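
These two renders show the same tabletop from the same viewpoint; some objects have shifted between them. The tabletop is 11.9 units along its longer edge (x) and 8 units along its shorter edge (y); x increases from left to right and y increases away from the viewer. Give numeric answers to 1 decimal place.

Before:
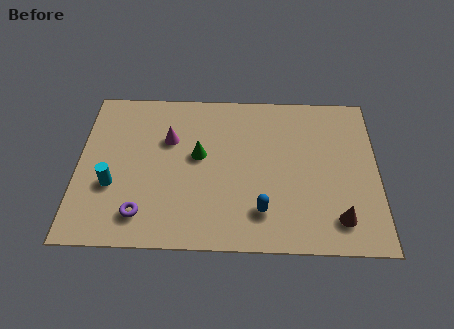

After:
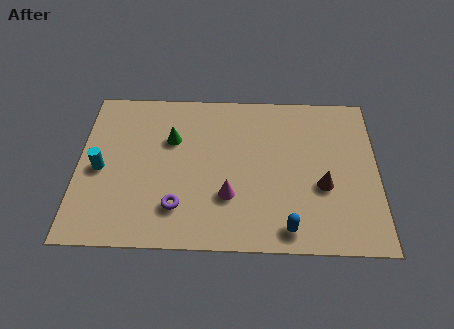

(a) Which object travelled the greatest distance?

the magenta cone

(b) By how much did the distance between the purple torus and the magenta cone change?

-1.8

They were about 3.9 units apart before and 2.1 after — 1.8 units closer together.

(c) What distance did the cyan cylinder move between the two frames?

0.9

The cyan cylinder was near (1.4, 2.9) before and (0.9, 3.7) after, so it travelled √(0.5² + 0.8²) ≈ 0.9 units.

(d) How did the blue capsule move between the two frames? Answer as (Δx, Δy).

(1.0, -0.8)

The blue capsule was at about (7.3, 1.8) and moved to about (8.3, 1.0).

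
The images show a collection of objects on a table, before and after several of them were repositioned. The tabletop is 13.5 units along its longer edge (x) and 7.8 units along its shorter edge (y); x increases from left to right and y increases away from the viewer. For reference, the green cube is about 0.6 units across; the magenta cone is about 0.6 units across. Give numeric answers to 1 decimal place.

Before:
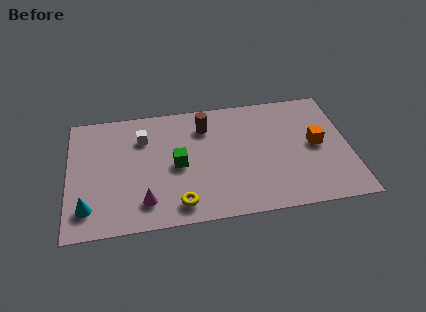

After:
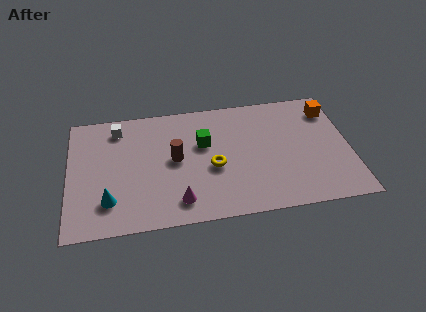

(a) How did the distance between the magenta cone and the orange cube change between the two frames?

+0.3

Before: roughly 8.6 units apart; after: 8.9. That's 0.3 units further apart.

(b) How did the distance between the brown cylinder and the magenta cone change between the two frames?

-2.6

The distance was about 5.3 in the first image and 2.7 in the second, so they moved 2.6 units closer together.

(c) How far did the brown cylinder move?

2.4

From (6.6, 6.0) to (5.1, 4.1), the brown cylinder covered √(1.5² + 1.9²) ≈ 2.4 units.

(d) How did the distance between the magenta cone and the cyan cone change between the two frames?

+0.6

They were about 2.7 units apart before and 3.3 after — 0.6 units further apart.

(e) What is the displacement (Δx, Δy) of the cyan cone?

(1.0, 0.3)

The cyan cone was at about (0.9, 1.6) and moved to about (1.9, 1.9).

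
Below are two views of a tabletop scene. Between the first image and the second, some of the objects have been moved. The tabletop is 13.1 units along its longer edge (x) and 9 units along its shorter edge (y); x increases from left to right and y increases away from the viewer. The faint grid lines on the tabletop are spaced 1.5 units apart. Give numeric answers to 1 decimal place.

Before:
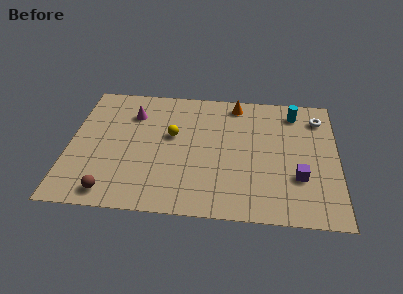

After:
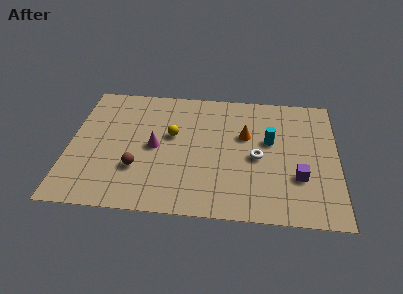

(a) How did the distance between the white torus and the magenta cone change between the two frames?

-4.2

The distance was about 9.2 in the first image and 5.0 in the second, so they moved 4.2 units closer together.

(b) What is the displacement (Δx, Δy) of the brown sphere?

(1.2, 1.7)

From the two frames, the brown sphere sits at roughly (2.2, 1.1) before and (3.4, 2.8) after.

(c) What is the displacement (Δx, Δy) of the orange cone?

(0.5, -2.3)

From the two frames, the orange cone sits at roughly (8.1, 7.9) before and (8.6, 5.6) after.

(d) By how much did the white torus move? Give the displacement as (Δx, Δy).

(-3.0, -3.1)

The white torus started near (12.2, 7.2) and ended near (9.2, 4.1).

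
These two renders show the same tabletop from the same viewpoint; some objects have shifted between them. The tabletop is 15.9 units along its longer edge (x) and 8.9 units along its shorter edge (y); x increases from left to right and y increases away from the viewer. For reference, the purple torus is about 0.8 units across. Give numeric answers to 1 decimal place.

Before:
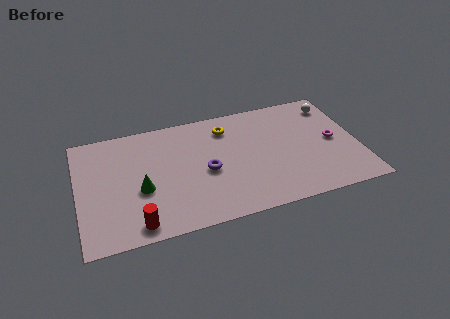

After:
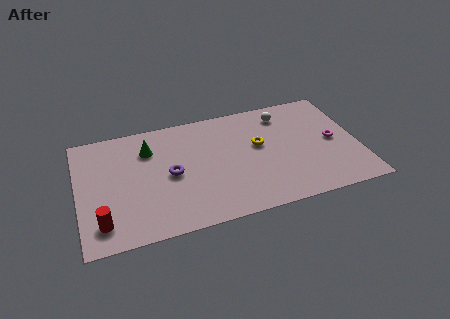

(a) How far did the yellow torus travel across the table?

2.5

The yellow torus moved from about (8.6, 7.1) to (10.3, 5.2), a distance of √(1.7² + 1.9²) ≈ 2.5.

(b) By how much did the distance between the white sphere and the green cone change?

-4.1

They were about 11.9 units apart before and 7.8 after — 4.1 units closer together.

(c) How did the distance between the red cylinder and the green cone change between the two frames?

+3.2

The distance was about 2.5 in the first image and 5.7 in the second, so they moved 3.2 units further apart.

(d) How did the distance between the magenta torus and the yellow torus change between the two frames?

-2.2

Before: roughly 6.5 units apart; after: 4.3. That's 2.2 units closer together.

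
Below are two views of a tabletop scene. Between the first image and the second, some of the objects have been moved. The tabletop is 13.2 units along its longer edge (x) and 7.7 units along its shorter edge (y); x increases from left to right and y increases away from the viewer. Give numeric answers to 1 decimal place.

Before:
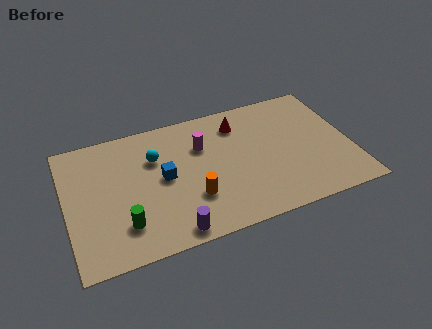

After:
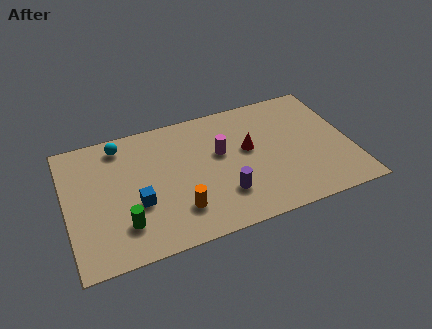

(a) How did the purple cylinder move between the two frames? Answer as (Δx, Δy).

(2.5, 1.3)

The purple cylinder was at about (4.6, 0.8) and moved to about (7.1, 2.1).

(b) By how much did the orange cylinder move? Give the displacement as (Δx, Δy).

(-0.7, -0.5)

From the two frames, the orange cylinder sits at roughly (5.7, 2.4) before and (5.0, 1.9) after.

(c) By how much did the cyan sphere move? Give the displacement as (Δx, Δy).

(-1.5, 1.3)

From the two frames, the cyan sphere sits at roughly (4.2, 5.3) before and (2.7, 6.6) after.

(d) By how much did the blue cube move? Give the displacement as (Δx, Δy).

(-1.3, -1.1)

The blue cube was at about (4.5, 4.0) and moved to about (3.2, 2.9).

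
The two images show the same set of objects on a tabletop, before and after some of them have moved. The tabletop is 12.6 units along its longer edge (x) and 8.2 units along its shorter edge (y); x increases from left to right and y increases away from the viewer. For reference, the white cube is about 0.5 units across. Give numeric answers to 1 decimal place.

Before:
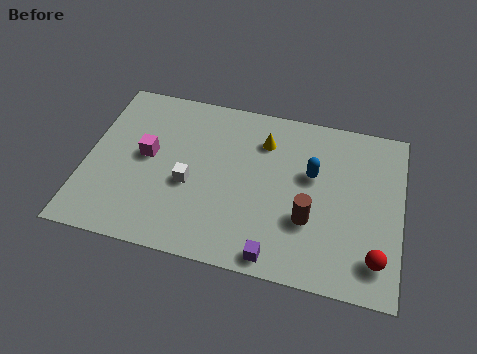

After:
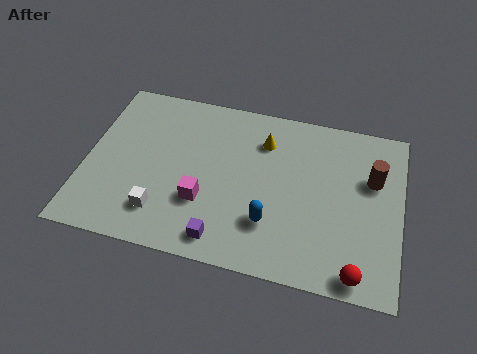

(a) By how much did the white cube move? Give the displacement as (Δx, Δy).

(-1.0, -1.6)

The white cube started near (4.2, 3.4) and ended near (3.2, 1.8).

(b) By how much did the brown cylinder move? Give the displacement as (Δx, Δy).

(2.4, 2.5)

The brown cylinder was at about (9.0, 2.8) and moved to about (11.4, 5.3).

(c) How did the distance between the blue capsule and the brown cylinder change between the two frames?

+2.7

The distance was about 2.2 in the first image and 4.9 in the second, so they moved 2.7 units further apart.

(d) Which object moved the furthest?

the brown cylinder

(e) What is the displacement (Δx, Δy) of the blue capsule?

(-1.5, -2.7)

From the two frames, the blue capsule sits at roughly (9.0, 5.0) before and (7.5, 2.3) after.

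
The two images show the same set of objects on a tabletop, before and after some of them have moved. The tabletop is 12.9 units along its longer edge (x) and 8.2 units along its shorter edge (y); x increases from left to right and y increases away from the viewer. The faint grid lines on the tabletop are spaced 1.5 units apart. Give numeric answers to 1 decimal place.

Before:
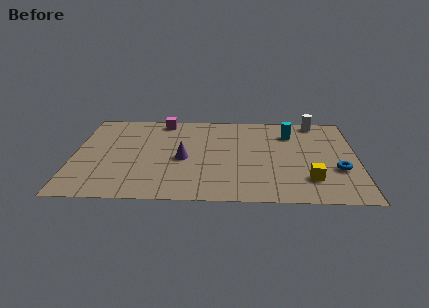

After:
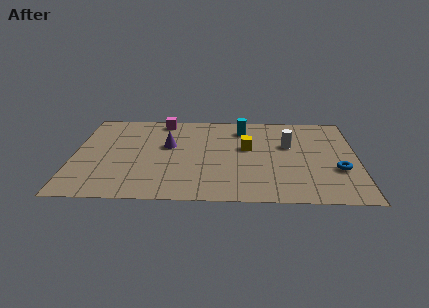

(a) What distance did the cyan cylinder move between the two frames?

2.2

From (9.9, 6.2) to (7.7, 6.6), the cyan cylinder covered √(2.2² + 0.4²) ≈ 2.2 units.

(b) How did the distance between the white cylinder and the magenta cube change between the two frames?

-0.9

They were about 7.1 units apart before and 6.2 after — 0.9 units closer together.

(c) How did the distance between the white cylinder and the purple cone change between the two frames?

-1.6

They were about 7.1 units apart before and 5.5 after — 1.6 units closer together.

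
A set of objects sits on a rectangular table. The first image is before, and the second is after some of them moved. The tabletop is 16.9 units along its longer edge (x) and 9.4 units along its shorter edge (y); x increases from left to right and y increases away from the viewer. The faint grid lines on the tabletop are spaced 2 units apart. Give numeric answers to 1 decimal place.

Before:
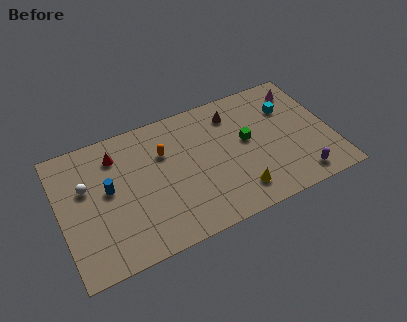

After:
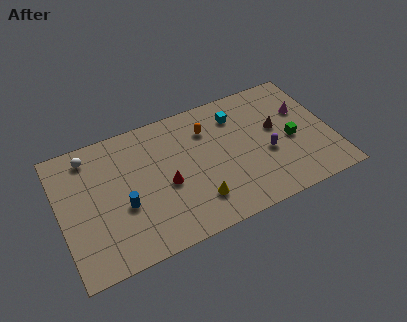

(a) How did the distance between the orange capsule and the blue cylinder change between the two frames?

+2.7

The distance was about 3.8 in the first image and 6.5 in the second, so they moved 2.7 units further apart.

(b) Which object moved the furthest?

the red cone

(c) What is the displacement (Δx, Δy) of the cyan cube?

(-3.2, 0.7)

The cyan cube started near (14.5, 6.6) and ended near (11.3, 7.3).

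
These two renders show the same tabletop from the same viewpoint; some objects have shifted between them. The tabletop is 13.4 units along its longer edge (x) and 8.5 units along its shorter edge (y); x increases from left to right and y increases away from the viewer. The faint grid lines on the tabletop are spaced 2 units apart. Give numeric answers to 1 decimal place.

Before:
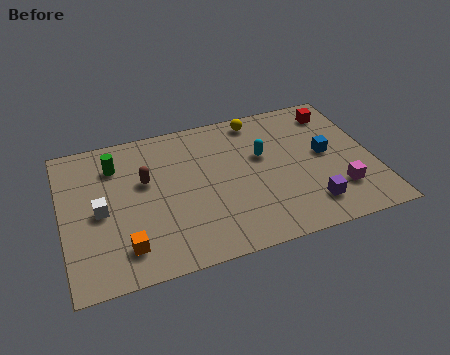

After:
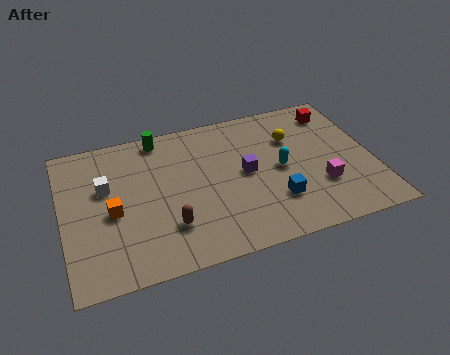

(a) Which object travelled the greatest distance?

the purple cube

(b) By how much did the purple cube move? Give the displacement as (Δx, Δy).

(-2.5, 2.7)

From the two frames, the purple cube sits at roughly (10.4, 1.7) before and (7.9, 4.4) after.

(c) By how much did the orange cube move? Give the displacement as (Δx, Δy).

(-0.4, 2.1)

The orange cube was at about (2.5, 1.7) and moved to about (2.1, 3.8).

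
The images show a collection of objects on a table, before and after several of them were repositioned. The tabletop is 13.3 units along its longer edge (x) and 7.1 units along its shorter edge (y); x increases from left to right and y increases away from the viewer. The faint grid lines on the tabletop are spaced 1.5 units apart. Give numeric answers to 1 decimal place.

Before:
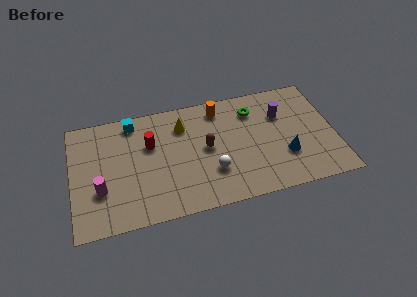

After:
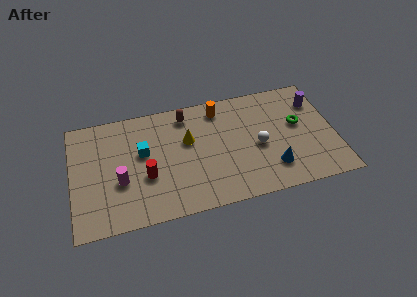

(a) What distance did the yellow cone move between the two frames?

1.0

From (5.7, 5.4) to (5.9, 4.4), the yellow cone covered √(0.2² + 1.0²) ≈ 1.0 units.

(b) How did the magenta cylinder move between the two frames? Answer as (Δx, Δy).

(1.0, 0.3)

From the two frames, the magenta cylinder sits at roughly (1.4, 2.4) before and (2.4, 2.7) after.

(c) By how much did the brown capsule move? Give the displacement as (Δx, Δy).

(-0.9, 2.3)

The brown capsule started near (6.8, 3.7) and ended near (5.9, 6.0).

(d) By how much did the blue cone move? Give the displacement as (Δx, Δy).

(-0.7, -0.6)

The blue cone started near (10.7, 2.3) and ended near (10.0, 1.7).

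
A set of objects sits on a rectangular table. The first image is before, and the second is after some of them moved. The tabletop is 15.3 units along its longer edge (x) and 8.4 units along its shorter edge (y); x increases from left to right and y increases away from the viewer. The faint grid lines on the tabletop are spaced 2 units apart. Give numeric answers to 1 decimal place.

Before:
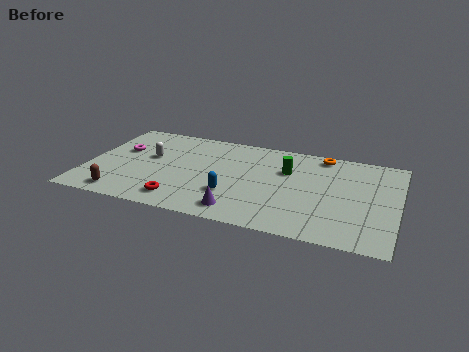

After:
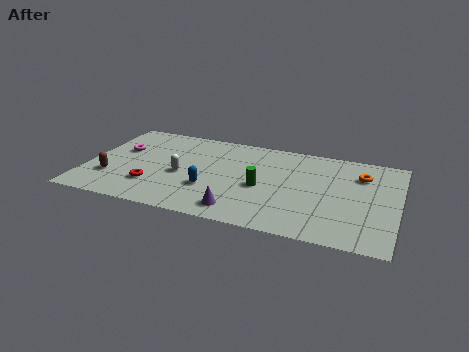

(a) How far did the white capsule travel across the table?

2.1

From (3.0, 4.9) to (4.7, 3.7), the white capsule covered √(1.7² + 1.2²) ≈ 2.1 units.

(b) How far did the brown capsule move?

1.6

From (2.0, 1.1) to (1.3, 2.5), the brown capsule covered √(0.7² + 1.4²) ≈ 1.6 units.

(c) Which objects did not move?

the magenta torus and the purple cone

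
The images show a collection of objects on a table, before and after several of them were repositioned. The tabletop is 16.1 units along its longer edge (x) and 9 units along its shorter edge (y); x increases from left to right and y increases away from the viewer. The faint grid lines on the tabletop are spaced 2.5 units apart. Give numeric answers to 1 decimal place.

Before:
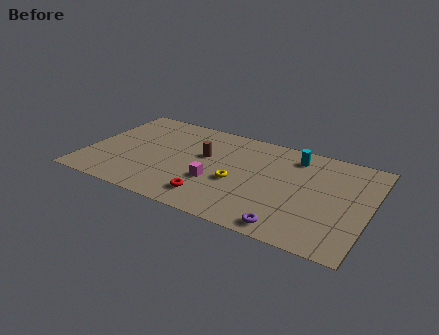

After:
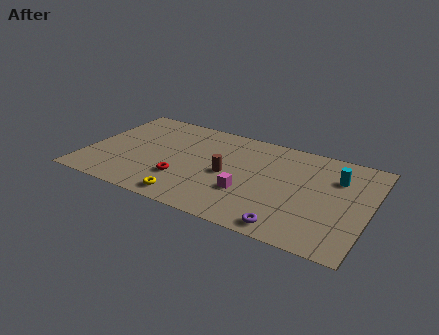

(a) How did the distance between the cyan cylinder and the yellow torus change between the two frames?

+4.7

Before: roughly 4.7 units apart; after: 9.4. That's 4.7 units further apart.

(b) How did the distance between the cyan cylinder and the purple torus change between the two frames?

-0.6

The distance was about 6.4 in the first image and 5.8 in the second, so they moved 0.6 units closer together.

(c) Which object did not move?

the purple torus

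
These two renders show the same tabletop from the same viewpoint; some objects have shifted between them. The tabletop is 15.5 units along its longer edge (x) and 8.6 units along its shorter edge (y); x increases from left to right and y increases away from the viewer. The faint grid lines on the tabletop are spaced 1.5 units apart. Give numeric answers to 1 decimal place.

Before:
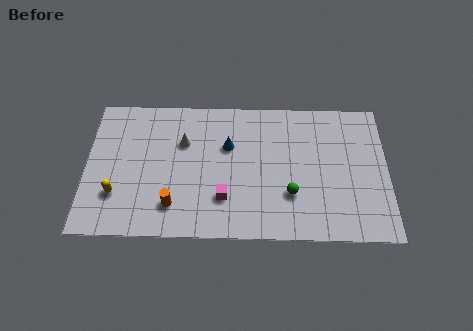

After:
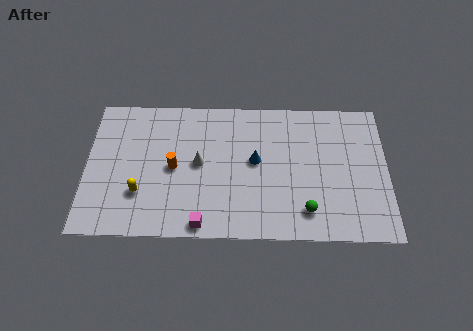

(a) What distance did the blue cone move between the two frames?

1.7

From (7.3, 5.6) to (8.7, 4.7), the blue cone covered √(1.4² + 0.9²) ≈ 1.7 units.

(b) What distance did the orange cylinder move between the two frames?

2.3

The orange cylinder moved from about (4.5, 1.9) to (4.5, 4.2), a distance of √(0.0² + 2.3²) ≈ 2.3.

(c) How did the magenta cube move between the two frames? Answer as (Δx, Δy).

(-1.1, -1.6)

The magenta cube was at about (7.1, 2.4) and moved to about (6.0, 0.8).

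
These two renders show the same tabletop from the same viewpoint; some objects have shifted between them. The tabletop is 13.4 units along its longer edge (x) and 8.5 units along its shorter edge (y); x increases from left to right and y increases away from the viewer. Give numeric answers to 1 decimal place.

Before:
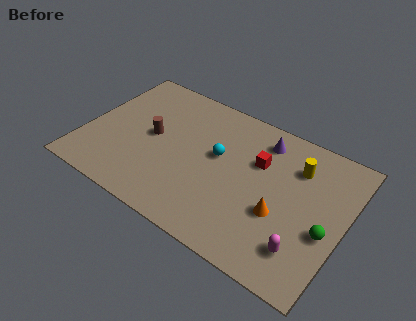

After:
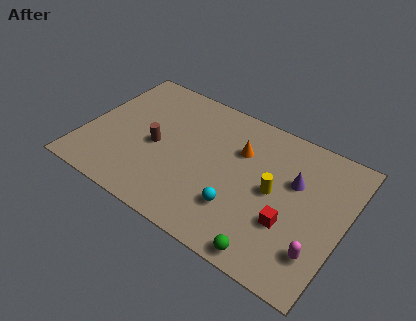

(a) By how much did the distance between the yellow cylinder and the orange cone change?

-0.6

The distance was about 3.1 in the first image and 2.5 in the second, so they moved 0.6 units closer together.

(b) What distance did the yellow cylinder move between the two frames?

2.2

From (10.7, 6.3) to (9.8, 4.3), the yellow cylinder covered √(0.9² + 2.0²) ≈ 2.2 units.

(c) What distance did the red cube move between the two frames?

3.4

The red cube was near (8.8, 5.6) before and (10.8, 2.9) after, so it travelled √(2.0² + 2.7²) ≈ 3.4 units.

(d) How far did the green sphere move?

3.5

From (12.6, 3.4) to (10.2, 0.8), the green sphere covered √(2.4² + 2.6²) ≈ 3.5 units.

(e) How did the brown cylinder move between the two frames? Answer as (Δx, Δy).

(0.3, -0.5)

The brown cylinder was at about (3.4, 4.4) and moved to about (3.7, 3.9).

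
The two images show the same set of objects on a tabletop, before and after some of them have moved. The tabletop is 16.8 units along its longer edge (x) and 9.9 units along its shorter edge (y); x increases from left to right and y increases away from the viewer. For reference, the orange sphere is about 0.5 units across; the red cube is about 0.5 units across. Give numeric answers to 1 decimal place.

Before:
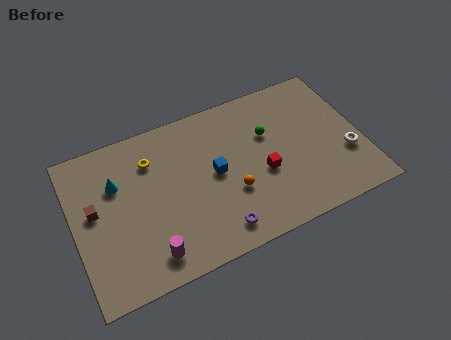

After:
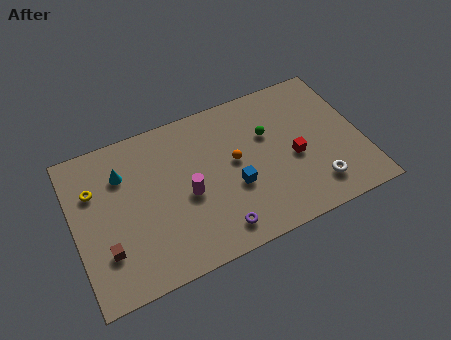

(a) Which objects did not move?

the purple torus and the green sphere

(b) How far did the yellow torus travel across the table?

3.5

From (4.7, 7.4) to (1.3, 6.8), the yellow torus covered √(3.4² + 0.6²) ≈ 3.5 units.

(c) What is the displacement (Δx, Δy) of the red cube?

(1.9, 0.3)

The red cube was at about (10.9, 4.0) and moved to about (12.8, 4.3).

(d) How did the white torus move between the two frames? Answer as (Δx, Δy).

(-2.0, -1.4)

The white torus was at about (15.8, 3.4) and moved to about (13.8, 2.0).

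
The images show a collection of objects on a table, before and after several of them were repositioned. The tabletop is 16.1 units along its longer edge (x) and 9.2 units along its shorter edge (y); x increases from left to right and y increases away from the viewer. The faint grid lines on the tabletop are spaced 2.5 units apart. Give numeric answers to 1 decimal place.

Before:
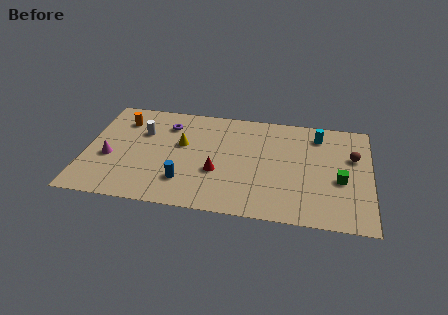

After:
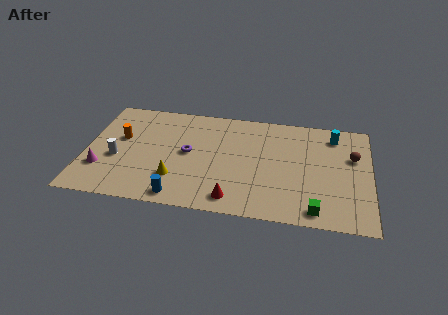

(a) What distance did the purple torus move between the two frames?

2.6

From (4.5, 7.1) to (5.8, 4.8), the purple torus covered √(1.3² + 2.3²) ≈ 2.6 units.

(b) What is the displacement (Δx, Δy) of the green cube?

(-1.3, -2.7)

From the two frames, the green cube sits at roughly (14.4, 3.8) before and (13.1, 1.1) after.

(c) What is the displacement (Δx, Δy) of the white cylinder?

(-1.3, -2.5)

The white cylinder was at about (3.1, 6.2) and moved to about (1.8, 3.7).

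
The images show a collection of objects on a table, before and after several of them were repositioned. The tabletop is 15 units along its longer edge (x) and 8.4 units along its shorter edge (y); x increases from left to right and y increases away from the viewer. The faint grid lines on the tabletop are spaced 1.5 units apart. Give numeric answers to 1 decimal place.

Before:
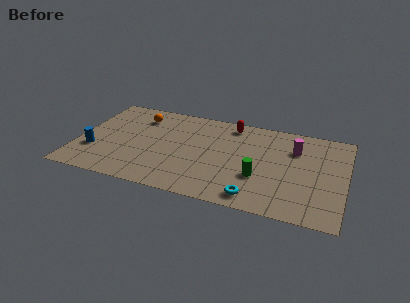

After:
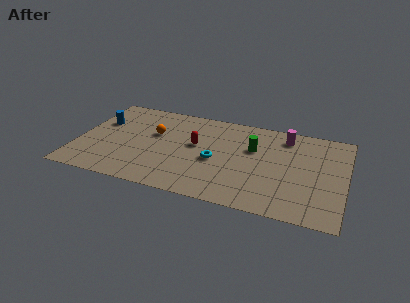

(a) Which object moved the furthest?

the cyan torus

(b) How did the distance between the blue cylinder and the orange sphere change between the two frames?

-1.4

They were about 4.5 units apart before and 3.1 after — 1.4 units closer together.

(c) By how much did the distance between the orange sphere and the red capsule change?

-2.8

Before: roughly 5.2 units apart; after: 2.4. That's 2.8 units closer together.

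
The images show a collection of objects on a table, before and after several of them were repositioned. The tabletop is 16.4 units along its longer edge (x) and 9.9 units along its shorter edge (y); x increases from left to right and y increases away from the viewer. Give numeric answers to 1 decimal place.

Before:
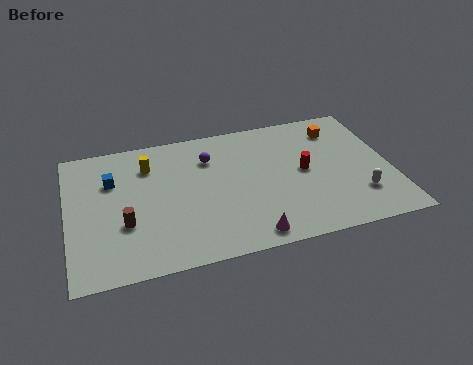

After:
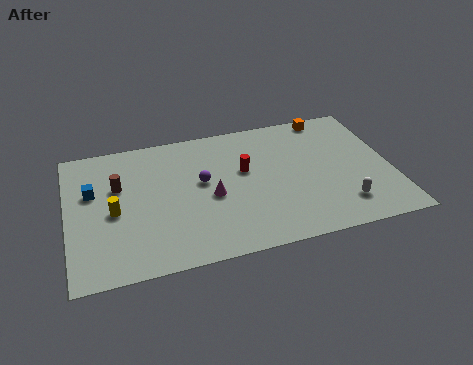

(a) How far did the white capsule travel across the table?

1.0

The white capsule moved from about (14.6, 2.6) to (13.7, 2.1), a distance of √(0.9² + 0.5²) ≈ 1.0.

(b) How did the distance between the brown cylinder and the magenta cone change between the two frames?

-1.6

They were about 6.6 units apart before and 5.0 after — 1.6 units closer together.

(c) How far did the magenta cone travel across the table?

3.7

From (8.9, 1.1) to (7.2, 4.4), the magenta cone covered √(1.7² + 3.3²) ≈ 3.7 units.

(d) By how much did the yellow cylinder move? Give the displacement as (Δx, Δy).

(-1.9, -3.0)

The yellow cylinder started near (4.2, 7.5) and ended near (2.3, 4.5).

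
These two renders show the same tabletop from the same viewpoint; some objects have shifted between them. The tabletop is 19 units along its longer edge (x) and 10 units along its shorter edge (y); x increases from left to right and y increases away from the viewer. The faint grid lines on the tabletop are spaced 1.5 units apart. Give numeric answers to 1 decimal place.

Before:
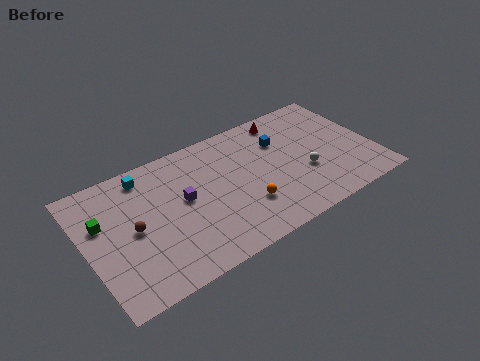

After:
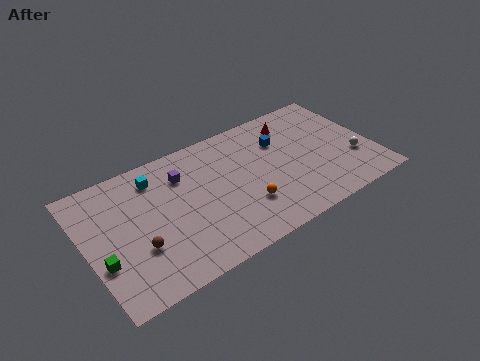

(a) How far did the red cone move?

0.8

The red cone moved from about (13.8, 8.7) to (14.3, 8.1), a distance of √(0.5² + 0.6²) ≈ 0.8.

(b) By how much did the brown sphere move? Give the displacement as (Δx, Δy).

(0.1, -1.5)

The brown sphere started near (3.0, 4.9) and ended near (3.1, 3.4).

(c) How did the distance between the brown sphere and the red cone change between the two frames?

+0.7

The distance was about 11.4 in the first image and 12.1 in the second, so they moved 0.7 units further apart.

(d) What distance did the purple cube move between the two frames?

1.9

The purple cube moved from about (6.4, 5.5) to (6.6, 7.4), a distance of √(0.2² + 1.9²) ≈ 1.9.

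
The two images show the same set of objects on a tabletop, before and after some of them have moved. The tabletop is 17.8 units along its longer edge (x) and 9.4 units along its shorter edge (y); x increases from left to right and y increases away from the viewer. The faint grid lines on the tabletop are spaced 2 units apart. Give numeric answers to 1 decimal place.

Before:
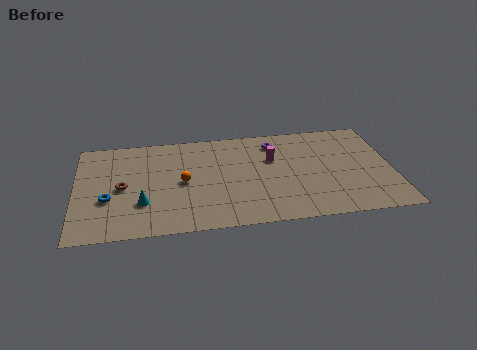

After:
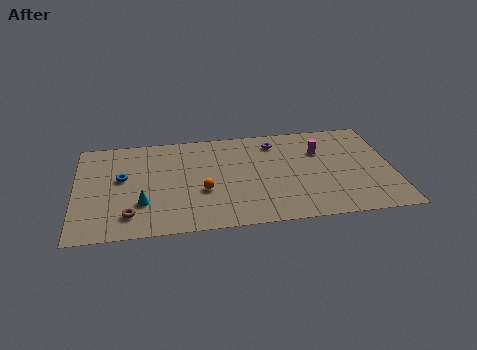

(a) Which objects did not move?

the cyan cone and the purple torus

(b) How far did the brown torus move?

2.6

The brown torus moved from about (2.6, 4.5) to (3.0, 1.9), a distance of √(0.4² + 2.6²) ≈ 2.6.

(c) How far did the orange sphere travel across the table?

1.5

From (6.0, 4.6) to (7.1, 3.6), the orange sphere covered √(1.1² + 1.0²) ≈ 1.5 units.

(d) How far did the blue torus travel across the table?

2.1

From (1.8, 3.5) to (2.6, 5.4), the blue torus covered √(0.8² + 1.9²) ≈ 2.1 units.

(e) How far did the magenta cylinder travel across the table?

2.7

From (11.1, 6.1) to (13.8, 6.5), the magenta cylinder covered √(2.7² + 0.4²) ≈ 2.7 units.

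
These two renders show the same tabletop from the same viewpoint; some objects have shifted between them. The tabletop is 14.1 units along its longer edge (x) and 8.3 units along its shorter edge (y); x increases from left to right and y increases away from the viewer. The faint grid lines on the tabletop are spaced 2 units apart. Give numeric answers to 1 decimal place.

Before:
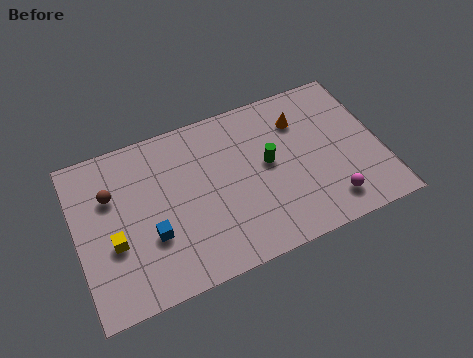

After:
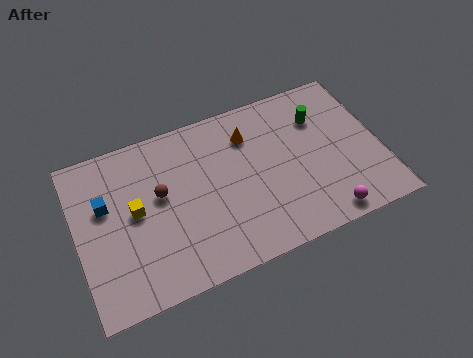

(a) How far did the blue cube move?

3.0

The blue cube moved from about (3.3, 2.9) to (1.4, 5.2), a distance of √(1.9² + 2.3²) ≈ 3.0.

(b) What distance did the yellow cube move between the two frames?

1.6

From (1.6, 3.2) to (2.7, 4.4), the yellow cube covered √(1.1² + 1.2²) ≈ 1.6 units.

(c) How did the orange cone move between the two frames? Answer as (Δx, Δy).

(-2.4, 0.1)

The orange cone was at about (10.6, 6.2) and moved to about (8.2, 6.3).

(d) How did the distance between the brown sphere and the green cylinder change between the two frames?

+0.4

They were about 7.3 units apart before and 7.7 after — 0.4 units further apart.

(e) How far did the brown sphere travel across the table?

2.3

The brown sphere moved from about (1.7, 5.6) to (3.9, 4.8), a distance of √(2.2² + 0.8²) ≈ 2.3.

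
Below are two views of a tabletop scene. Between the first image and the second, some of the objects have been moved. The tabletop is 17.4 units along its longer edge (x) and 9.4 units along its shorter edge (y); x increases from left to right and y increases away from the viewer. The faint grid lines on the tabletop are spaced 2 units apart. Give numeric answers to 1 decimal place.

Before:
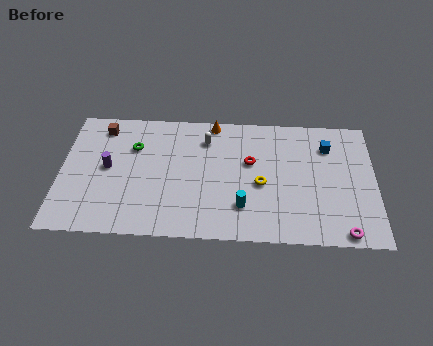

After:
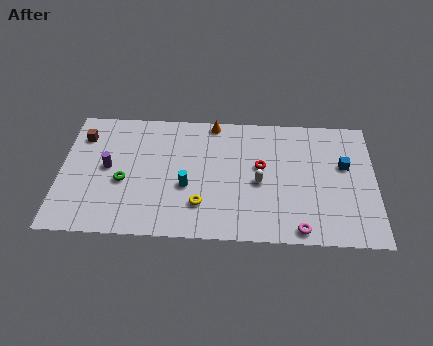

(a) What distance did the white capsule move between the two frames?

4.3

The white capsule was near (8.0, 7.3) before and (11.0, 4.2) after, so it travelled √(3.0² + 3.1²) ≈ 4.3 units.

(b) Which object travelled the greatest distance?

the white capsule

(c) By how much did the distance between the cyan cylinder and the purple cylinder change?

-3.3

The distance was about 7.9 in the first image and 4.6 in the second, so they moved 3.3 units closer together.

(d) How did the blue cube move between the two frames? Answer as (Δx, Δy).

(0.9, -1.4)

The blue cube was at about (14.8, 7.1) and moved to about (15.7, 5.7).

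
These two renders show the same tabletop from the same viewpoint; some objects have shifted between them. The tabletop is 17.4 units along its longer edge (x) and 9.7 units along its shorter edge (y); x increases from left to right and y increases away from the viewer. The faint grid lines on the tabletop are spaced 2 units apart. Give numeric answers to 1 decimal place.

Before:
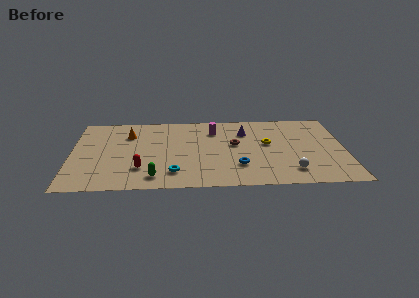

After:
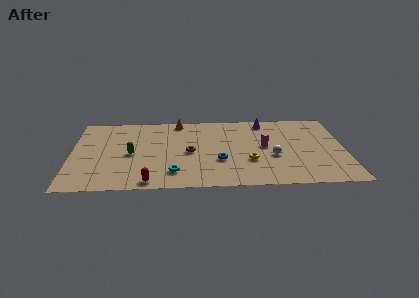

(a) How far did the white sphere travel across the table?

2.2

The white sphere moved from about (13.9, 1.9) to (12.8, 3.8), a distance of √(1.1² + 1.9²) ≈ 2.2.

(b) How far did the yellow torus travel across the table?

2.5

The yellow torus was near (12.5, 5.5) before and (11.3, 3.3) after, so it travelled √(1.2² + 2.2²) ≈ 2.5 units.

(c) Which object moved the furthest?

the magenta cylinder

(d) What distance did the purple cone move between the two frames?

1.8

The purple cone was near (11.1, 7.1) before and (12.4, 8.4) after, so it travelled √(1.3² + 1.3²) ≈ 1.8 units.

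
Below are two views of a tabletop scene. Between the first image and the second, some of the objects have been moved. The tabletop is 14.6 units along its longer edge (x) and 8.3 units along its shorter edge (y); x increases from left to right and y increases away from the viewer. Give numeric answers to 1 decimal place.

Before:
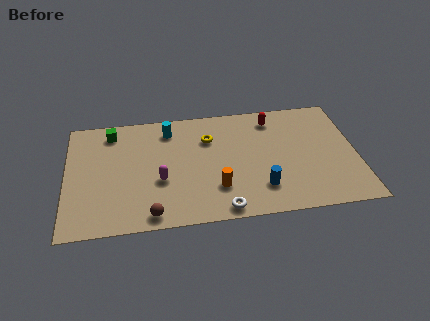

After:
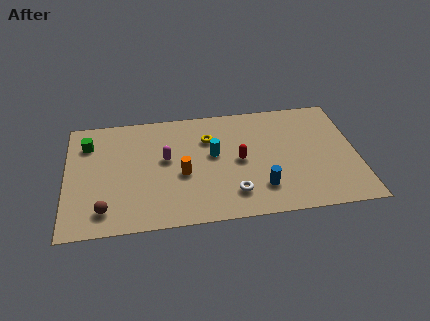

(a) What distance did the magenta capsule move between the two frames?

1.5

The magenta capsule was near (4.7, 3.2) before and (5.0, 4.7) after, so it travelled √(0.3² + 1.5²) ≈ 1.5 units.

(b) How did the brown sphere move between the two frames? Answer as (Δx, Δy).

(-2.3, 0.6)

From the two frames, the brown sphere sits at roughly (4.2, 0.9) before and (1.9, 1.5) after.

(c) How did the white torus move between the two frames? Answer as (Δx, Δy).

(0.6, 1.0)

From the two frames, the white torus sits at roughly (7.7, 0.8) before and (8.3, 1.8) after.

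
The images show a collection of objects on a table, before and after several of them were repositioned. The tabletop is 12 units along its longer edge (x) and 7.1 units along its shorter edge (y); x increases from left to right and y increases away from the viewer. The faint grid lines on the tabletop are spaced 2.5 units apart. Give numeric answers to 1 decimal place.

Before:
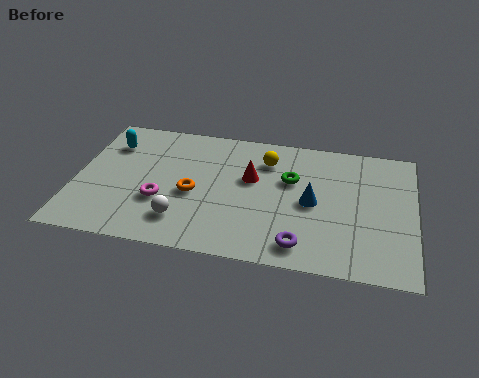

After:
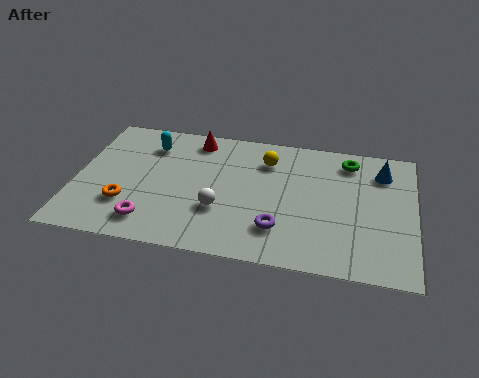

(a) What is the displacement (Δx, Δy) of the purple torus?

(-0.8, 0.7)

The purple torus was at about (8.1, 1.1) and moved to about (7.3, 1.8).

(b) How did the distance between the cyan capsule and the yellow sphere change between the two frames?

-1.4

The distance was about 5.6 in the first image and 4.2 in the second, so they moved 1.4 units closer together.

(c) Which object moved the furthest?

the blue cone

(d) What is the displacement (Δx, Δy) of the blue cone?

(2.4, 2.1)

From the two frames, the blue cone sits at roughly (8.4, 3.4) before and (10.8, 5.5) after.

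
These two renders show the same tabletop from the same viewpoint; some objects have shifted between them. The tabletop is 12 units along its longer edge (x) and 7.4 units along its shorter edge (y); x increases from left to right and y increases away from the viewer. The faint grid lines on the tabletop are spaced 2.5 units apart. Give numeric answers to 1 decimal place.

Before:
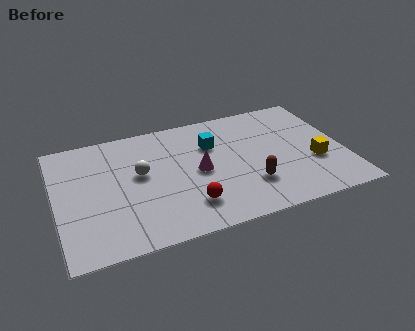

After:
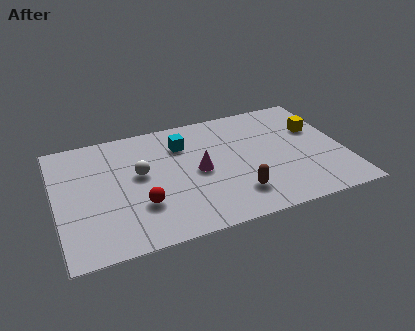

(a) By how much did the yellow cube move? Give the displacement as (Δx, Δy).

(0.3, 2.1)

The yellow cube started near (10.7, 2.7) and ended near (11.0, 4.8).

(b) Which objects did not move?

the white sphere and the magenta cone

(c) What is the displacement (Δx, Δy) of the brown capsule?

(-0.6, -0.4)

The brown capsule was at about (7.9, 2.1) and moved to about (7.3, 1.7).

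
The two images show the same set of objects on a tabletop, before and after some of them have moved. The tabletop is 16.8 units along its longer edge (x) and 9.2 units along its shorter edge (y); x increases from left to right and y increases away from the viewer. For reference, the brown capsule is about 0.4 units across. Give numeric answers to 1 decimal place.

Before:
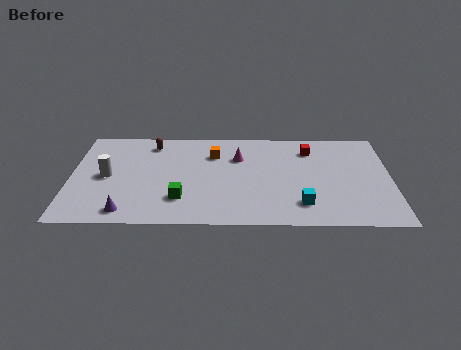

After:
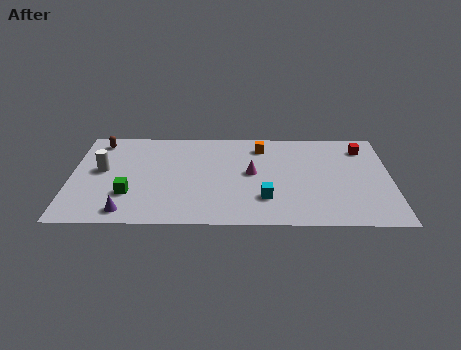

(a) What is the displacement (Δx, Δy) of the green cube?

(-2.7, 0.4)

From the two frames, the green cube sits at roughly (5.8, 2.4) before and (3.1, 2.8) after.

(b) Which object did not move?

the purple cone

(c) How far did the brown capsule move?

2.8

The brown capsule moved from about (4.2, 7.7) to (1.4, 7.9), a distance of √(2.8² + 0.2²) ≈ 2.8.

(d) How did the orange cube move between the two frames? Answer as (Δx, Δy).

(2.5, 0.8)

From the two frames, the orange cube sits at roughly (7.5, 6.7) before and (10.0, 7.5) after.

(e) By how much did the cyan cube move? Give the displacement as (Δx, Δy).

(-1.9, 0.5)

The cyan cube started near (12.1, 2.0) and ended near (10.2, 2.5).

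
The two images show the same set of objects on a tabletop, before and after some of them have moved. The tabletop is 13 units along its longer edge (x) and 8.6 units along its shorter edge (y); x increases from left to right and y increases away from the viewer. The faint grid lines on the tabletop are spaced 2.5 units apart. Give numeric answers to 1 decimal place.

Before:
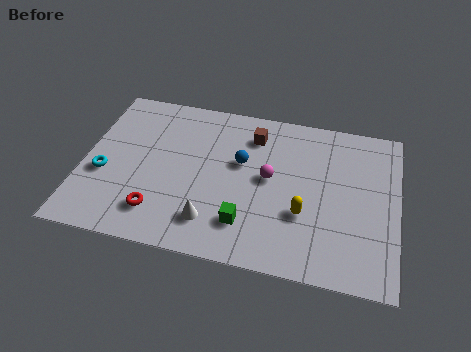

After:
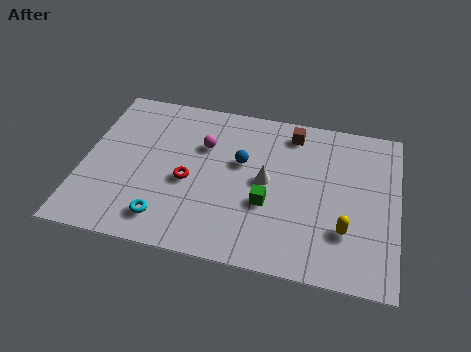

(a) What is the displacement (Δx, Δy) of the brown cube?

(1.6, 0.5)

The brown cube started near (6.9, 6.8) and ended near (8.5, 7.3).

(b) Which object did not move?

the blue sphere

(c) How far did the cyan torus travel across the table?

3.3

From (0.9, 3.4) to (3.6, 1.5), the cyan torus covered √(2.7² + 1.9²) ≈ 3.3 units.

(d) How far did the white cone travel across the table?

3.3

From (5.5, 1.8) to (7.6, 4.4), the white cone covered √(2.1² + 2.6²) ≈ 3.3 units.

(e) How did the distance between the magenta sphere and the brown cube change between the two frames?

+1.6

The distance was about 2.3 in the first image and 3.9 in the second, so they moved 1.6 units further apart.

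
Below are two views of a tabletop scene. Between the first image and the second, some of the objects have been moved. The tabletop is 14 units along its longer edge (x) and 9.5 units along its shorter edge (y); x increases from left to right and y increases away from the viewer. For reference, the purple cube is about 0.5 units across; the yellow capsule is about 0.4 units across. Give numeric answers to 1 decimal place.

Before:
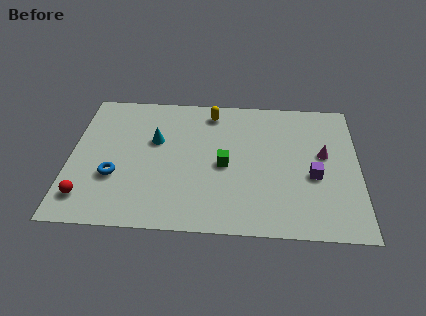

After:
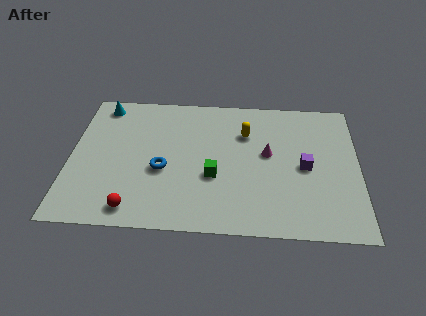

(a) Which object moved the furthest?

the cyan cone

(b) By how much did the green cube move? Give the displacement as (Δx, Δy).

(-0.5, -0.8)

The green cube was at about (7.5, 4.4) and moved to about (7.0, 3.6).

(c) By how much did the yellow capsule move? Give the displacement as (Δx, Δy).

(1.7, -1.4)

The yellow capsule started near (6.8, 8.1) and ended near (8.5, 6.7).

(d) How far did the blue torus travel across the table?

2.4

From (2.2, 3.3) to (4.5, 3.9), the blue torus covered √(2.3² + 0.6²) ≈ 2.4 units.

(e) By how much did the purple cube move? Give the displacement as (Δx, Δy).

(-0.4, 0.6)

From the two frames, the purple cube sits at roughly (11.8, 3.9) before and (11.4, 4.5) after.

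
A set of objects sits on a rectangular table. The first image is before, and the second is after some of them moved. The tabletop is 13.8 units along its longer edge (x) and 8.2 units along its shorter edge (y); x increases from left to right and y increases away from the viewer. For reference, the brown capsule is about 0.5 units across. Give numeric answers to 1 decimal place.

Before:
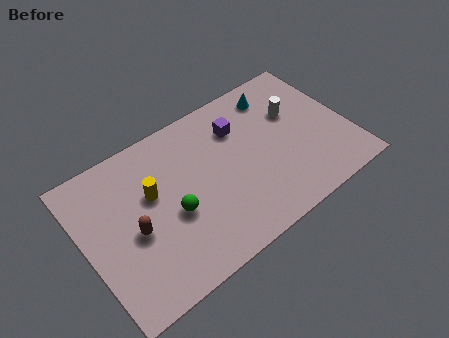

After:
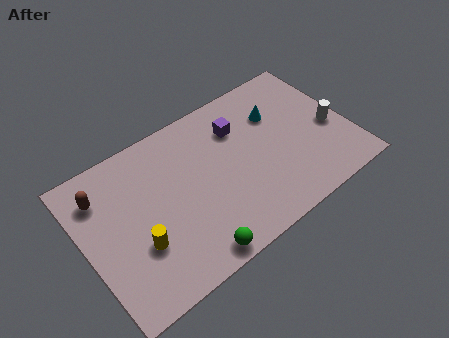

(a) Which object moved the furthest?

the brown capsule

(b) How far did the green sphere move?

2.6

The green sphere moved from about (4.4, 3.4) to (4.9, 0.8), a distance of √(0.5² + 2.6²) ≈ 2.6.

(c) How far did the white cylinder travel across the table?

2.4

From (11.3, 5.3) to (12.9, 3.5), the white cylinder covered √(1.6² + 1.8²) ≈ 2.4 units.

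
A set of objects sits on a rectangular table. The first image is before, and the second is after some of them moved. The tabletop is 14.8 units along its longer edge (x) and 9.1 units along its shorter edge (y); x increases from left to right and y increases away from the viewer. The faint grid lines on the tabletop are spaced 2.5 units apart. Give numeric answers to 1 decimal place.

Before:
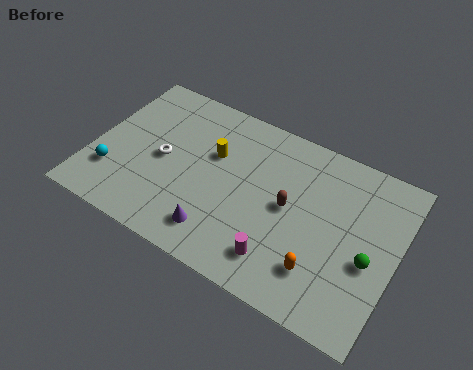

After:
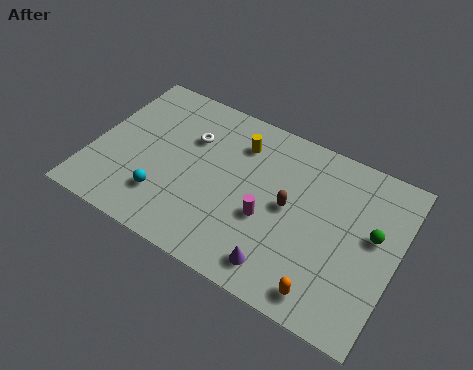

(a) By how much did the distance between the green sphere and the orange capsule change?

+1.7

They were about 2.6 units apart before and 4.3 after — 1.7 units further apart.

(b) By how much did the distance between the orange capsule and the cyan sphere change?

-2.1

The distance was about 10.3 in the first image and 8.2 in the second, so they moved 2.1 units closer together.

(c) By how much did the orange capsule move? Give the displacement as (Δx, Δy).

(0.4, -1.0)

The orange capsule started near (11.5, 2.2) and ended near (11.9, 1.2).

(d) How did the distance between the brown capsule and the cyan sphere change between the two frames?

-2.4

They were about 8.7 units apart before and 6.3 after — 2.4 units closer together.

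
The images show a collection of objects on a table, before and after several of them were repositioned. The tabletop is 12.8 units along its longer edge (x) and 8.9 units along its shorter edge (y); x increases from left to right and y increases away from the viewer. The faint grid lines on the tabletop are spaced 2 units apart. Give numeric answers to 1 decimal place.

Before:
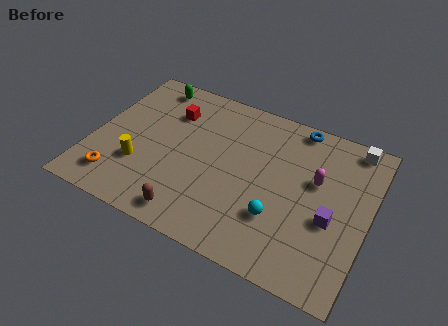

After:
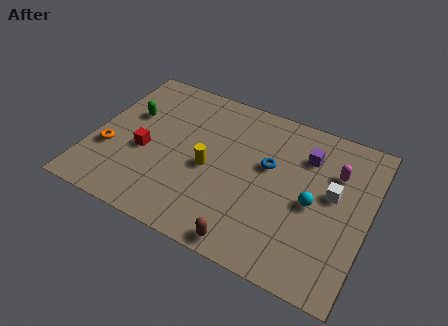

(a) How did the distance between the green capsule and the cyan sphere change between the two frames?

+0.4

They were about 8.5 units apart before and 8.9 after — 0.4 units further apart.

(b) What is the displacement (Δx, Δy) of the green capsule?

(-0.6, -2.2)

The green capsule was at about (2.1, 7.8) and moved to about (1.5, 5.6).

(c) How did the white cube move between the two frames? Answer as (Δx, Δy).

(-0.6, -3.0)

From the two frames, the white cube sits at roughly (11.7, 8.0) before and (11.1, 5.0) after.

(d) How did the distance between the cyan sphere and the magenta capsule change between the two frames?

-0.8

Before: roughly 3.0 units apart; after: 2.2. That's 0.8 units closer together.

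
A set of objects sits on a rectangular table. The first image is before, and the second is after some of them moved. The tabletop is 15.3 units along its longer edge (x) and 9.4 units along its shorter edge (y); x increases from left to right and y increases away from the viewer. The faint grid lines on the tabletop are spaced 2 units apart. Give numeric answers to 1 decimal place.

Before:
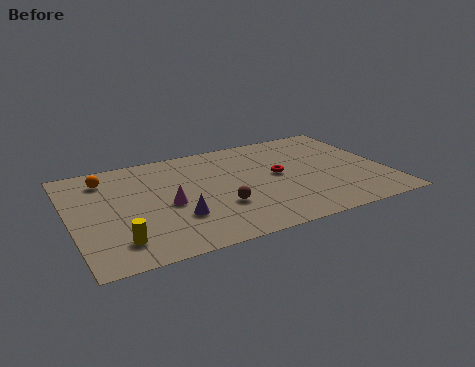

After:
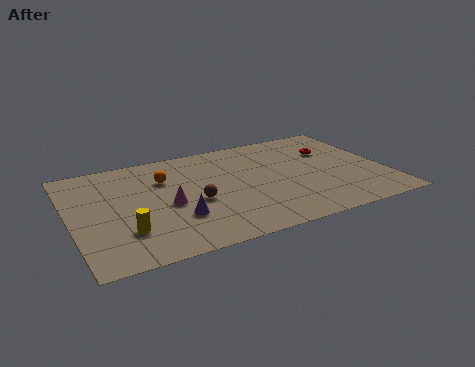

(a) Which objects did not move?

the purple cone and the magenta cone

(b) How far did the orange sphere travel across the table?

3.0

The orange sphere moved from about (1.9, 7.6) to (4.7, 6.6), a distance of √(2.8² + 1.0²) ≈ 3.0.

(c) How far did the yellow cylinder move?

0.8

The yellow cylinder moved from about (2.0, 1.9) to (2.4, 2.6), a distance of √(0.4² + 0.7²) ≈ 0.8.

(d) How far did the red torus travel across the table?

3.2

The red torus was near (10.1, 5.0) before and (13.0, 6.4) after, so it travelled √(2.9² + 1.4²) ≈ 3.2 units.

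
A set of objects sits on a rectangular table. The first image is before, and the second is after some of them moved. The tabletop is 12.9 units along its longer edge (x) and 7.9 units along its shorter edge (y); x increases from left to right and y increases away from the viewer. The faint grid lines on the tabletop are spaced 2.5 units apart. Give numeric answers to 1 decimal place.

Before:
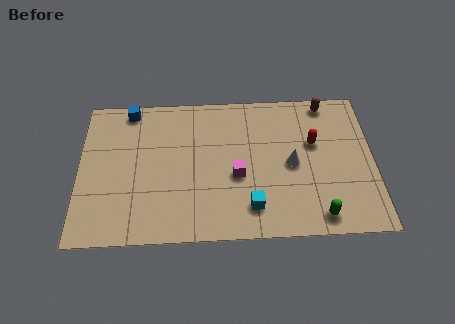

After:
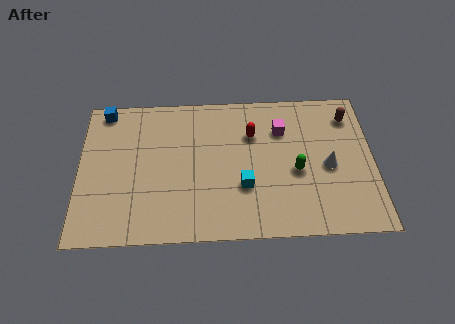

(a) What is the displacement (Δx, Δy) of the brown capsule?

(1.0, -0.8)

The brown capsule started near (10.9, 7.1) and ended near (11.9, 6.3).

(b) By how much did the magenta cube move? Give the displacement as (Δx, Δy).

(2.0, 2.4)

The magenta cube was at about (6.9, 3.3) and moved to about (8.9, 5.7).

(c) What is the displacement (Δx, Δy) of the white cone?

(1.6, -0.2)

The white cone was at about (9.3, 3.8) and moved to about (10.9, 3.6).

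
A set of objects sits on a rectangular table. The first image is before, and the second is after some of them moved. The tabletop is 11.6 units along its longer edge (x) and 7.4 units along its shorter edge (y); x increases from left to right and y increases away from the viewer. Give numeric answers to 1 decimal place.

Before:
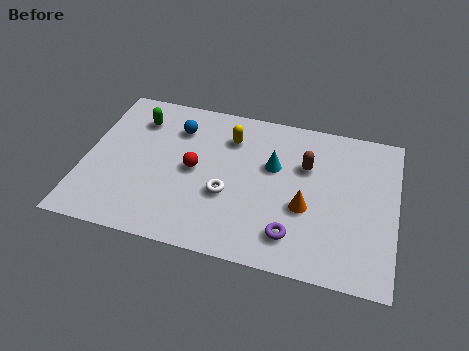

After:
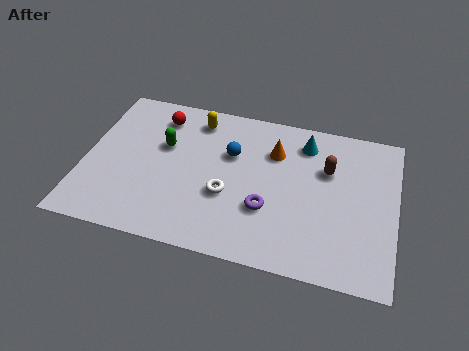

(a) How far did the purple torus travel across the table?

1.4

From (7.9, 1.5) to (6.9, 2.5), the purple torus covered √(1.0² + 1.0²) ≈ 1.4 units.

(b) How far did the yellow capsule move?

1.4

The yellow capsule was near (5.3, 5.6) before and (4.0, 6.2) after, so it travelled √(1.3² + 0.6²) ≈ 1.4 units.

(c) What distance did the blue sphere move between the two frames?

2.2

The blue sphere moved from about (3.3, 5.6) to (5.4, 4.8), a distance of √(2.1² + 0.8²) ≈ 2.2.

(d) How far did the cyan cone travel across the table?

1.8

The cyan cone moved from about (7.0, 4.6) to (8.1, 6.0), a distance of √(1.1² + 1.4²) ≈ 1.8.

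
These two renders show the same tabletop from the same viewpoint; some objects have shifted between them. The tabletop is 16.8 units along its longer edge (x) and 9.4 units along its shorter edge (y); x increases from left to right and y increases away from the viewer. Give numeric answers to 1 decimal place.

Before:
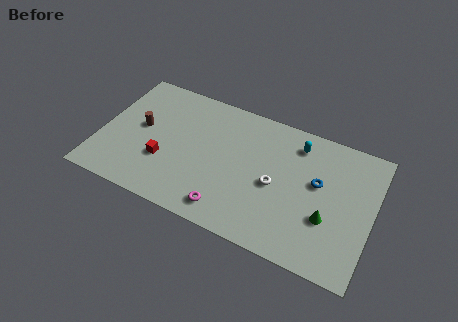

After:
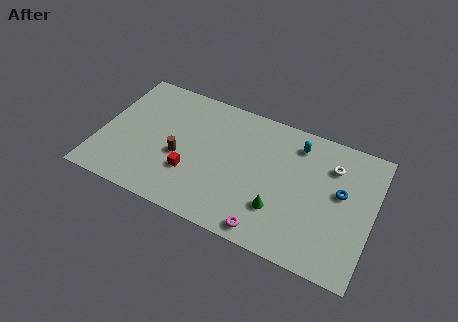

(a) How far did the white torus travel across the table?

4.2

The white torus moved from about (10.9, 4.3) to (14.1, 7.0), a distance of √(3.2² + 2.7²) ≈ 4.2.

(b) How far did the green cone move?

3.0

The green cone moved from about (14.2, 3.3) to (11.3, 2.7), a distance of √(2.9² + 0.6²) ≈ 3.0.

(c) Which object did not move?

the cyan capsule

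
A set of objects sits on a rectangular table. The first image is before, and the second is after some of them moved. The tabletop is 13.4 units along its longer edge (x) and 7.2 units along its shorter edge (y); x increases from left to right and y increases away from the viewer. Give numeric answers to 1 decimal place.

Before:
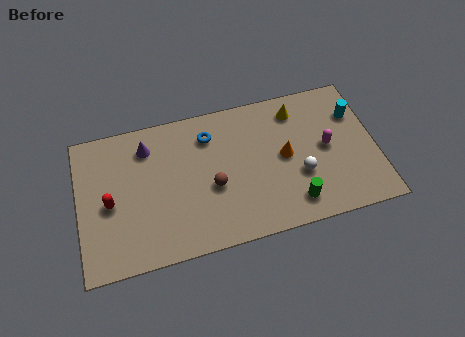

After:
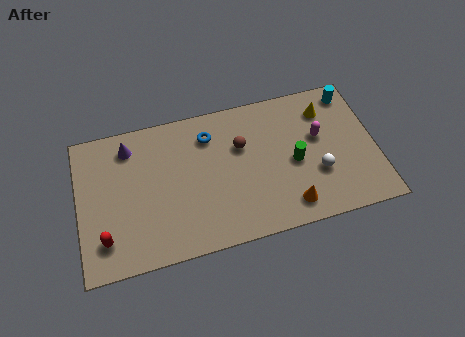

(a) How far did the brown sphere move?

2.2

The brown sphere moved from about (6.0, 3.0) to (7.4, 4.7), a distance of √(1.4² + 1.7²) ≈ 2.2.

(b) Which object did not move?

the blue torus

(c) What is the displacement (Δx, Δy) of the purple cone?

(-0.8, 0.2)

The purple cone was at about (3.2, 5.7) and moved to about (2.4, 5.9).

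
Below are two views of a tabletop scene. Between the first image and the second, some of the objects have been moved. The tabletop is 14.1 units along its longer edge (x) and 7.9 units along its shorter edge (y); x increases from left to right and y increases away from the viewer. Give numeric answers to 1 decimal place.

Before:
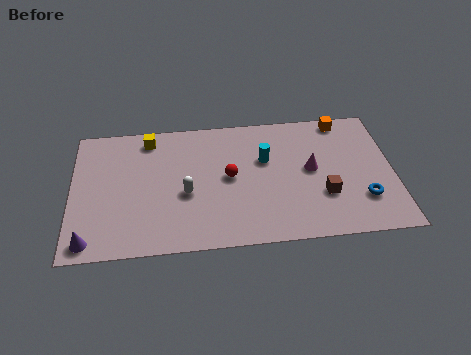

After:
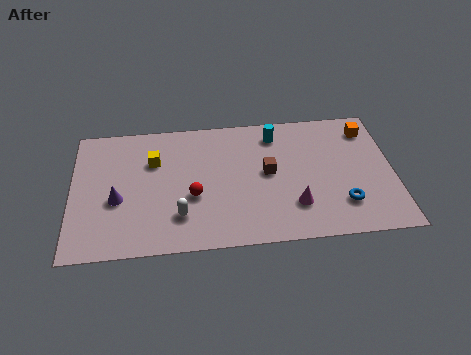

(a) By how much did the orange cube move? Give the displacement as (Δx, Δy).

(1.1, -0.7)

From the two frames, the orange cube sits at roughly (12.0, 7.1) before and (13.1, 6.4) after.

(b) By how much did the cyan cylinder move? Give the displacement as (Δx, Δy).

(0.5, 1.5)

From the two frames, the cyan cylinder sits at roughly (8.5, 5.0) before and (9.0, 6.5) after.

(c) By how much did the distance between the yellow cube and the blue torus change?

-1.5

They were about 10.4 units apart before and 8.9 after — 1.5 units closer together.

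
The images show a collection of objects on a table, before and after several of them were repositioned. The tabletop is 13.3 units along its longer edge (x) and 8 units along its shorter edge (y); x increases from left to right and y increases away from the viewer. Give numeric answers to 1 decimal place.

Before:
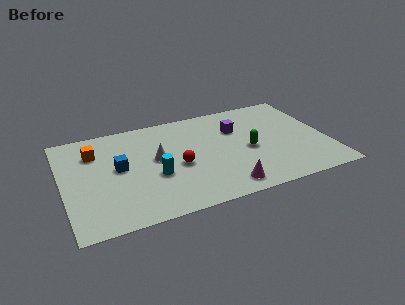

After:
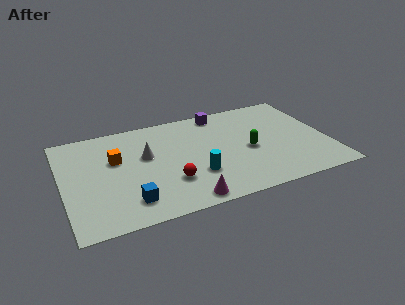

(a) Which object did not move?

the green capsule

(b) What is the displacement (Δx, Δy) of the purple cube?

(-0.7, 1.6)

The purple cube was at about (8.9, 5.5) and moved to about (8.2, 7.1).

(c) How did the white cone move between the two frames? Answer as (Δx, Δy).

(-0.5, 0.4)

From the two frames, the white cone sits at roughly (4.7, 4.4) before and (4.2, 4.8) after.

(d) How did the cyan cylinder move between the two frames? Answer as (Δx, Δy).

(2.0, -0.6)

The cyan cylinder started near (4.5, 3.1) and ended near (6.5, 2.5).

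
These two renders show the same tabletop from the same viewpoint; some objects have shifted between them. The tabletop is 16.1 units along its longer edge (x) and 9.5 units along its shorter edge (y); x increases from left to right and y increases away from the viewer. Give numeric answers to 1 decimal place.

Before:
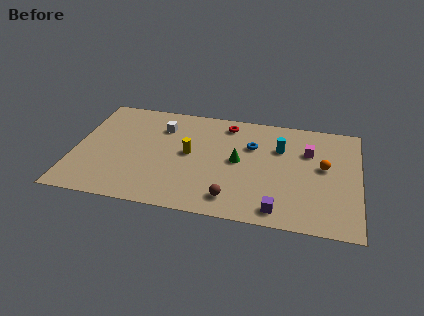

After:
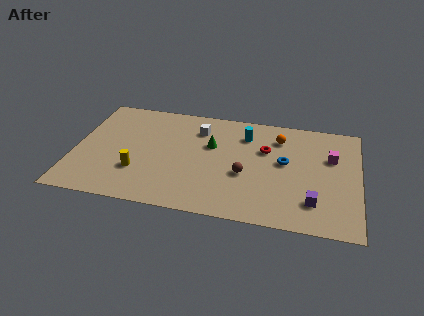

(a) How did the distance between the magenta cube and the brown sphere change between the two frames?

-1.0

They were about 6.4 units apart before and 5.4 after — 1.0 units closer together.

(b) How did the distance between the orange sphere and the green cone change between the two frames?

-0.8

The distance was about 4.8 in the first image and 4.0 in the second, so they moved 0.8 units closer together.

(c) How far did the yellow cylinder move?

3.5

From (6.5, 5.0) to (3.7, 2.9), the yellow cylinder covered √(2.8² + 2.1²) ≈ 3.5 units.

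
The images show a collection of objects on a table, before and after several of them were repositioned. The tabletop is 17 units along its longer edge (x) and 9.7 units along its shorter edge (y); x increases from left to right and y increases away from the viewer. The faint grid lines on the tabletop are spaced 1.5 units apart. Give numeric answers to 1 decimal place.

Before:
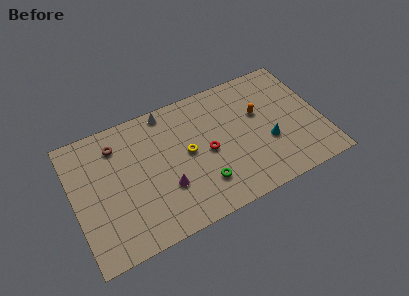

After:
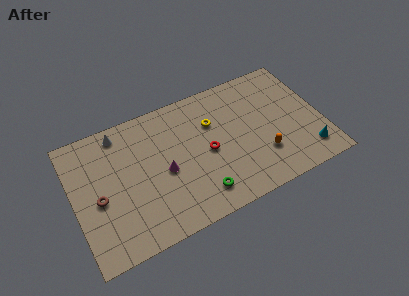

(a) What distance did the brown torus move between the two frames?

3.8

The brown torus moved from about (3.2, 7.7) to (1.6, 4.3), a distance of √(1.6² + 3.4²) ≈ 3.8.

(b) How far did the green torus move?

0.7

The green torus moved from about (8.5, 2.4) to (8.2, 1.8), a distance of √(0.3² + 0.6²) ≈ 0.7.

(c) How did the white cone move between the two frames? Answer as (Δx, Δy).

(-3.3, -0.3)

The white cone started near (6.8, 8.8) and ended near (3.5, 8.5).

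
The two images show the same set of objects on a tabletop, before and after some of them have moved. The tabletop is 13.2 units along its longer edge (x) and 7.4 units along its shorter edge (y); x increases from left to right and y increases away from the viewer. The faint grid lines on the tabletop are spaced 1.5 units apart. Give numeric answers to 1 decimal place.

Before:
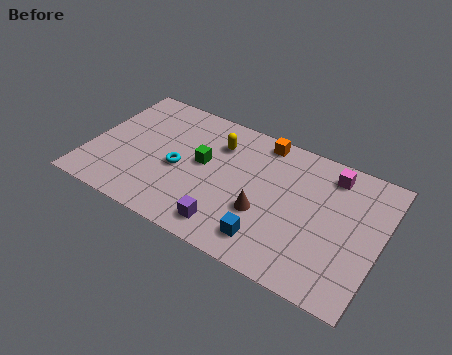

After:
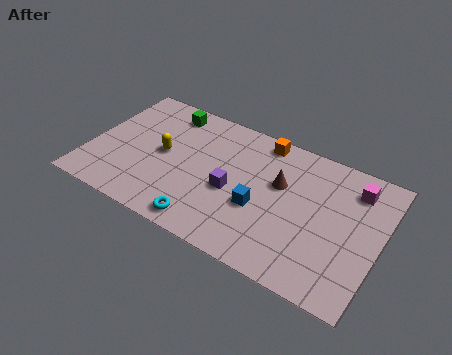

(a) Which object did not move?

the orange cube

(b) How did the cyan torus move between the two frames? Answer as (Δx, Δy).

(1.6, -2.4)

The cyan torus started near (4.1, 3.3) and ended near (5.7, 0.9).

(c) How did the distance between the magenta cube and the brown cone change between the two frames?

-0.9

The distance was about 4.4 in the first image and 3.5 in the second, so they moved 0.9 units closer together.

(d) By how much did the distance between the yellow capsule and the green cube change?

+1.0

Before: roughly 1.5 units apart; after: 2.5. That's 1.0 units further apart.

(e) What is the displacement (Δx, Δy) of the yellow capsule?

(-2.3, -1.7)

The yellow capsule started near (5.6, 5.5) and ended near (3.3, 3.8).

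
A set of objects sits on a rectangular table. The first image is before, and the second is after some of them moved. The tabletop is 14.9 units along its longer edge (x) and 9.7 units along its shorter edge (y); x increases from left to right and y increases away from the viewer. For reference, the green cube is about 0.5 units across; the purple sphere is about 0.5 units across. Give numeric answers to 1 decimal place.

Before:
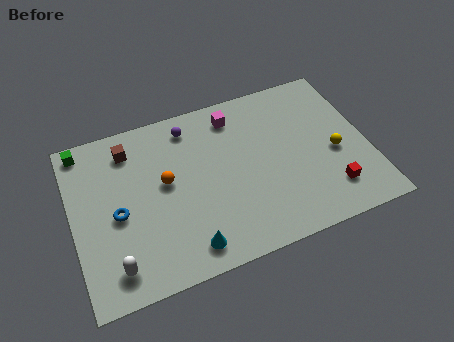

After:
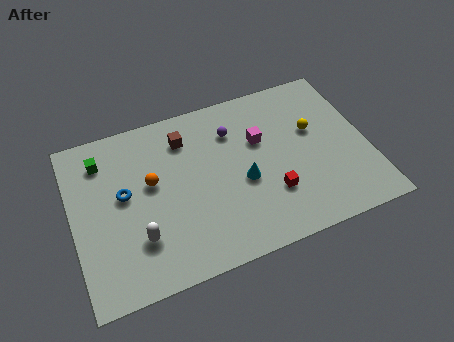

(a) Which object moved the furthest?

the cyan cone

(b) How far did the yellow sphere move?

1.9

From (13.2, 4.2) to (12.3, 5.9), the yellow sphere covered √(0.9² + 1.7²) ≈ 1.9 units.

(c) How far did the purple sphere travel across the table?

2.3

The purple sphere moved from about (6.2, 8.2) to (8.3, 7.2), a distance of √(2.1² + 1.0²) ≈ 2.3.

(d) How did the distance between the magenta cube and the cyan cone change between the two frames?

-5.0

Before: roughly 7.4 units apart; after: 2.4. That's 5.0 units closer together.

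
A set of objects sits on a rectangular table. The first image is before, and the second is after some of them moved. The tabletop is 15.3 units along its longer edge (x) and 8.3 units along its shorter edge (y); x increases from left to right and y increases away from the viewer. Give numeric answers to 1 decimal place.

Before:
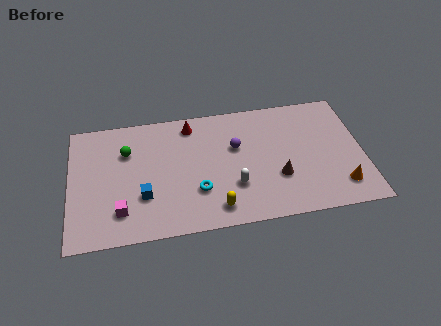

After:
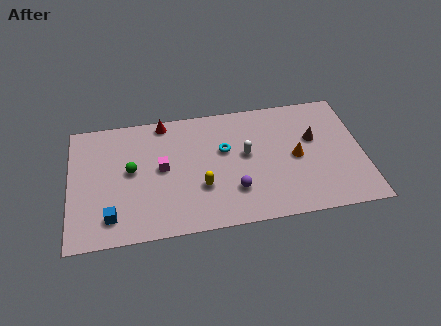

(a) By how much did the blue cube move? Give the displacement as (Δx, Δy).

(-1.7, -1.1)

From the two frames, the blue cube sits at roughly (3.8, 2.7) before and (2.1, 1.6) after.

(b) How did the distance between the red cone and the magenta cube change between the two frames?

-3.3

Before: roughly 6.4 units apart; after: 3.1. That's 3.3 units closer together.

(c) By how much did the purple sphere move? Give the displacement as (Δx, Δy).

(-0.2, -2.9)

The purple sphere started near (8.7, 5.2) and ended near (8.5, 2.3).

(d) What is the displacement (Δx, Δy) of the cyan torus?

(1.5, 2.5)

The cyan torus was at about (6.6, 2.6) and moved to about (8.1, 5.1).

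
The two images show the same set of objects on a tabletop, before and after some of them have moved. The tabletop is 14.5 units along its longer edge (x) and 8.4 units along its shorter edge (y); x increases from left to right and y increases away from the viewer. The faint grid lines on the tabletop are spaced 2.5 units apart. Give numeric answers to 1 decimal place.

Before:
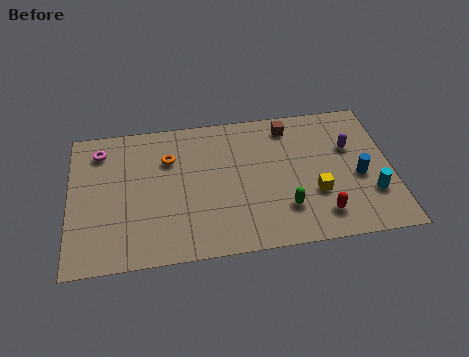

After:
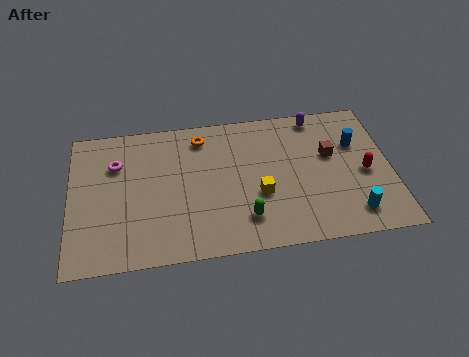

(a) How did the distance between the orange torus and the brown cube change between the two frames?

+0.5

They were about 5.6 units apart before and 6.1 after — 0.5 units further apart.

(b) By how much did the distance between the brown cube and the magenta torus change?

+1.1

They were about 8.6 units apart before and 9.7 after — 1.1 units further apart.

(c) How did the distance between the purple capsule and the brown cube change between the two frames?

-0.7

Before: roughly 3.2 units apart; after: 2.5. That's 0.7 units closer together.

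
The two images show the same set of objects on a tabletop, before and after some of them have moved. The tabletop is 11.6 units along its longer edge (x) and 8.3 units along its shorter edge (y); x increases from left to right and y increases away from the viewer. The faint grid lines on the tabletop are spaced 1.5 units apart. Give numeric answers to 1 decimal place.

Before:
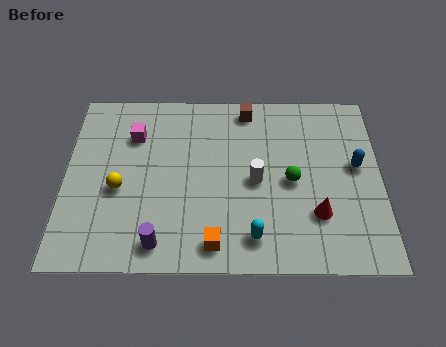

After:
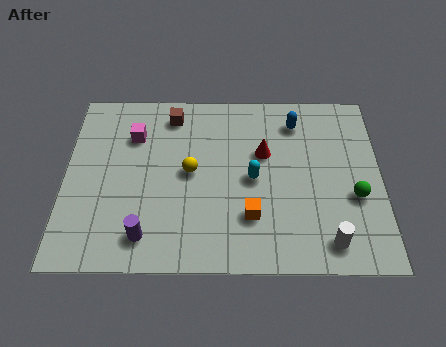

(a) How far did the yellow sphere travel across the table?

2.7

The yellow sphere was near (2.0, 3.5) before and (4.6, 4.3) after, so it travelled √(2.6² + 0.8²) ≈ 2.7 units.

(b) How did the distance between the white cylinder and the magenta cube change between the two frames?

+3.6

The distance was about 5.0 in the first image and 8.6 in the second, so they moved 3.6 units further apart.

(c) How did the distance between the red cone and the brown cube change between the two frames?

-1.7

They were about 5.5 units apart before and 3.8 after — 1.7 units closer together.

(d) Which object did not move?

the magenta cube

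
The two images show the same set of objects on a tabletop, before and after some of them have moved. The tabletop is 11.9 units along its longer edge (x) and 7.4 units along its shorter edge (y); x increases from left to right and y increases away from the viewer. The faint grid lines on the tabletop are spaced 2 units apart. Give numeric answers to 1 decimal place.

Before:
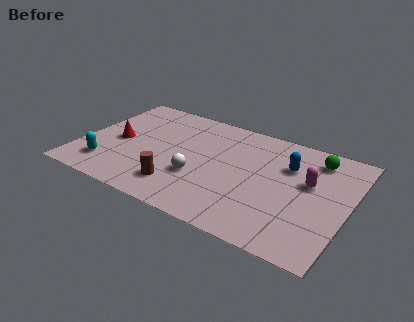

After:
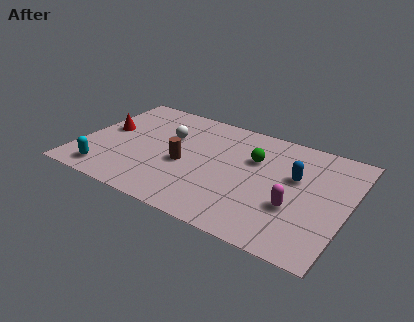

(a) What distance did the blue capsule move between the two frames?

0.7

The blue capsule was near (9.1, 5.1) before and (9.5, 4.5) after, so it travelled √(0.4² + 0.6²) ≈ 0.7 units.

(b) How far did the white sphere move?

2.8

The white sphere was near (5.4, 2.6) before and (3.7, 4.8) after, so it travelled √(1.7² + 2.2²) ≈ 2.8 units.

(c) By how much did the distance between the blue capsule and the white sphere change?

+1.3

The distance was about 4.5 in the first image and 5.8 in the second, so they moved 1.3 units further apart.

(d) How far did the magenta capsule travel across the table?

1.8

The magenta capsule moved from about (10.1, 4.4) to (9.7, 2.6), a distance of √(0.4² + 1.8²) ≈ 1.8.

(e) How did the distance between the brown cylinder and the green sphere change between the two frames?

-3.7

The distance was about 7.1 in the first image and 3.4 in the second, so they moved 3.7 units closer together.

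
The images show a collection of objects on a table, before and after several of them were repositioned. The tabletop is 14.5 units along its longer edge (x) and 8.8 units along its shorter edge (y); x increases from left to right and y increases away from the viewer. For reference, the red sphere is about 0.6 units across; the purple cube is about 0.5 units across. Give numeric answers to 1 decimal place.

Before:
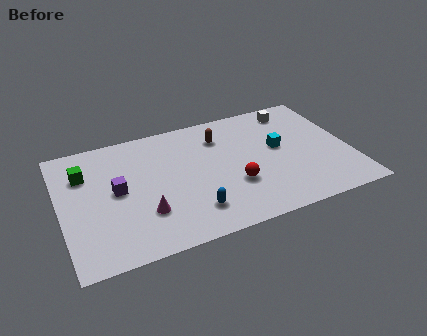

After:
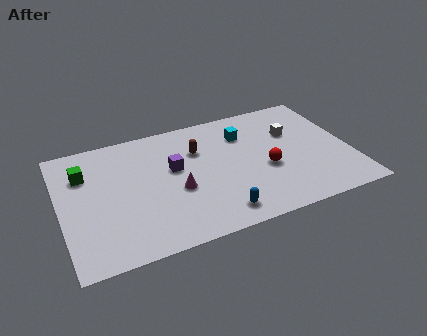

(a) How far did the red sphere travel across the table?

1.8

From (8.5, 3.0) to (10.2, 3.6), the red sphere covered √(1.7² + 0.6²) ≈ 1.8 units.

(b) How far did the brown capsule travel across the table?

1.3

The brown capsule was near (8.2, 6.7) before and (7.0, 6.1) after, so it travelled √(1.2² + 0.6²) ≈ 1.3 units.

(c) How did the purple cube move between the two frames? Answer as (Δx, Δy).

(2.9, 0.6)

The purple cube was at about (2.8, 4.6) and moved to about (5.7, 5.2).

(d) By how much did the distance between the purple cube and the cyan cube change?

-4.3

They were about 8.2 units apart before and 3.9 after — 4.3 units closer together.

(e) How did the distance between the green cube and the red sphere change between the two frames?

+1.4

They were about 7.9 units apart before and 9.3 after — 1.4 units further apart.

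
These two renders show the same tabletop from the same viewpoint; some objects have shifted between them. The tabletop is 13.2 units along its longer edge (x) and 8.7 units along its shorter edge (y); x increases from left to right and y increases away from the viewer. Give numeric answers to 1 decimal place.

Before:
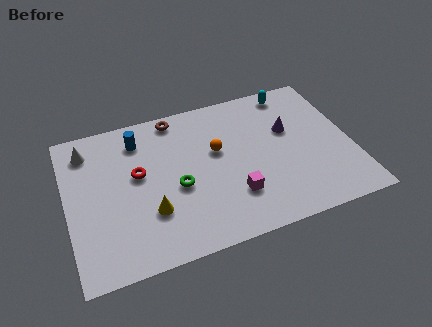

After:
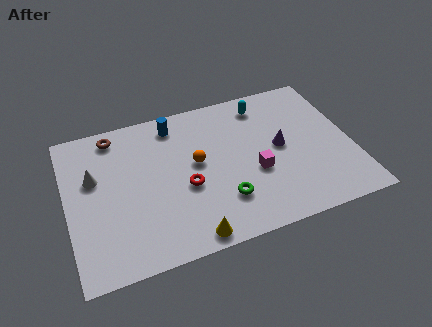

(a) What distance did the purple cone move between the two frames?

1.0

The purple cone moved from about (10.4, 5.4) to (9.9, 4.5), a distance of √(0.5² + 0.9²) ≈ 1.0.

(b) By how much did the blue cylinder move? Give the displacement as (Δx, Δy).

(1.7, 0.4)

From the two frames, the blue cylinder sits at roughly (3.5, 7.0) before and (5.2, 7.4) after.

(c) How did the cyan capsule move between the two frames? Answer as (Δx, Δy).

(-1.4, -0.4)

From the two frames, the cyan capsule sits at roughly (10.8, 7.7) before and (9.4, 7.3) after.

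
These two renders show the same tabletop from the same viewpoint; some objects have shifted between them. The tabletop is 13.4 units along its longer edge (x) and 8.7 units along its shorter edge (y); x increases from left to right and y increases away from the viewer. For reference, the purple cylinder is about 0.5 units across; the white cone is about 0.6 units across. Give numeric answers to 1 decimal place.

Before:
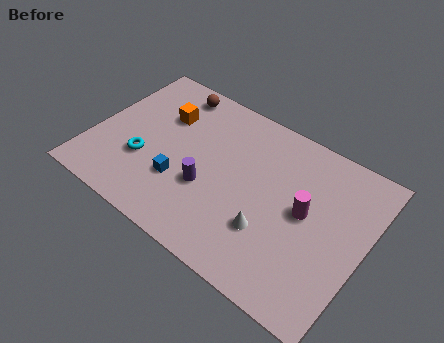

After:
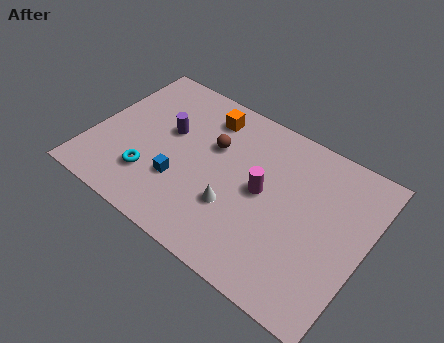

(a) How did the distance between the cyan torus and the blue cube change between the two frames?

-0.4

The distance was about 1.9 in the first image and 1.5 in the second, so they moved 0.4 units closer together.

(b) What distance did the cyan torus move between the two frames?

0.9

From (2.7, 3.0) to (3.2, 2.3), the cyan torus covered √(0.5² + 0.7²) ≈ 0.9 units.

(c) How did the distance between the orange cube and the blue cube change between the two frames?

+0.8

Before: roughly 3.5 units apart; after: 4.3. That's 0.8 units further apart.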